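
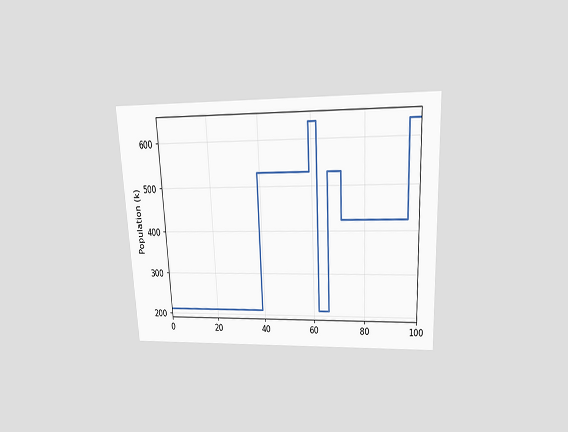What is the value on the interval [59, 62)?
The chart is tilted about 3° counter-clockwise and viewed slightly from above. On [59, 62) the step sits at 636k.

636k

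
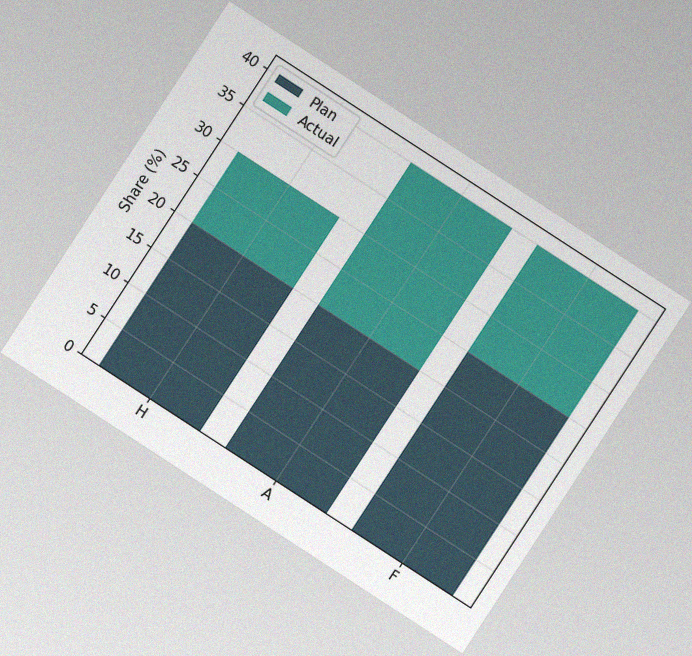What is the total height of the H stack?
30%

The chart is tilted about 33° clockwise, with some photo noise. The H stack's top reaches 30% on the y-axis.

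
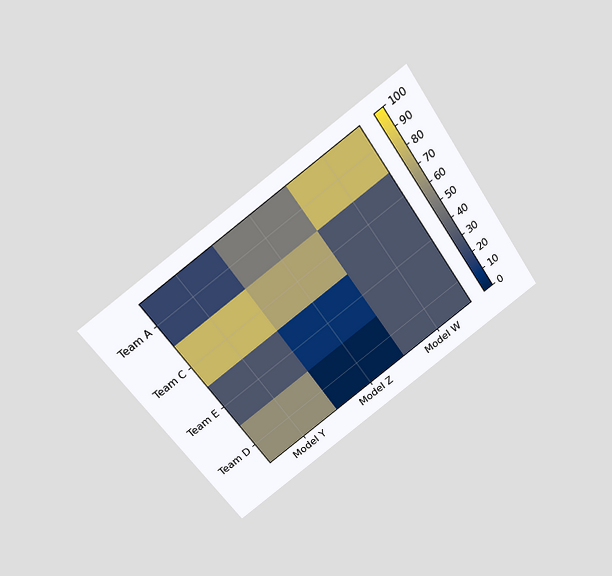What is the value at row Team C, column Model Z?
The chart is tilted about 35° counter-clockwise and viewed slightly from above. Matching cell (Team C, Model Z) against the colorbar gives 70.

70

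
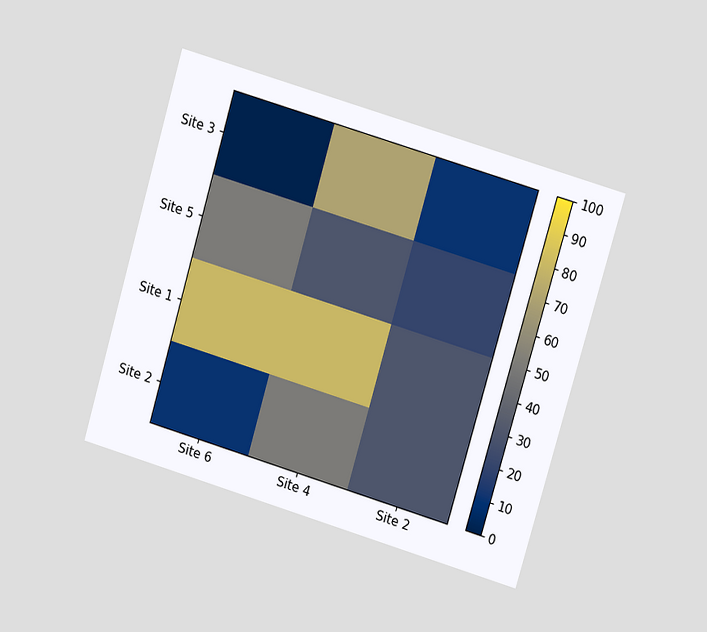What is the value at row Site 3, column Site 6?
The chart is tilted about 16° clockwise and viewed at a slight angle. Matching cell (Site 3, Site 6) against the colorbar gives 0.

0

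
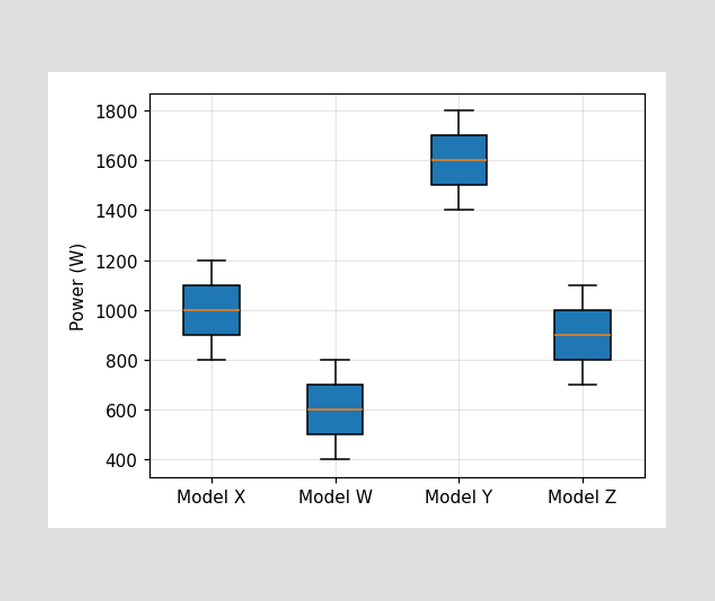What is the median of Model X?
The median line in the Model X box sits at 1000W.

1000W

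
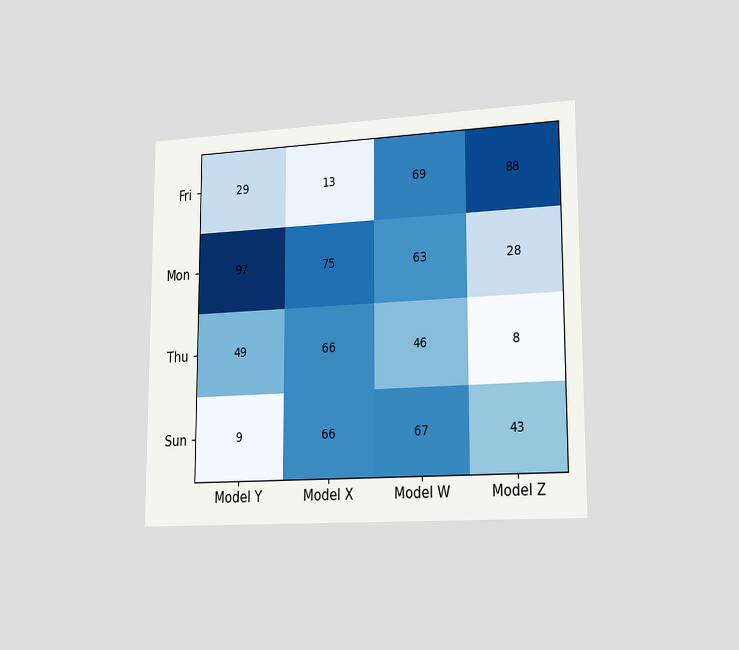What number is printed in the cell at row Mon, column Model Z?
The chart is viewed slightly from the right. The (Mon, Model Z) cell reads 28.

28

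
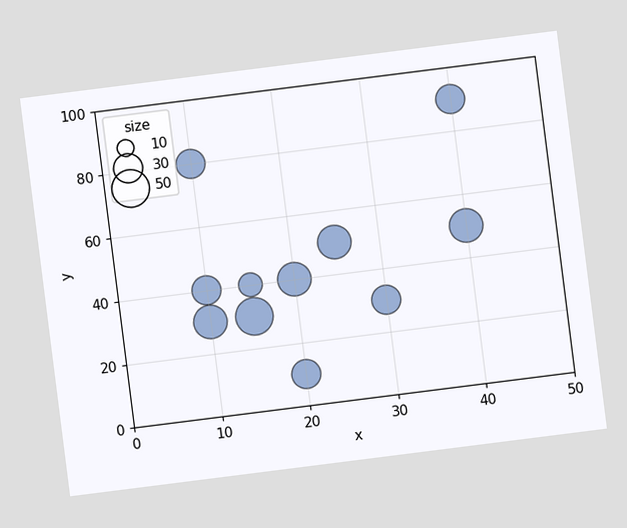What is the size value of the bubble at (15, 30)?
The chart is tilted about 7° counter-clockwise. Matching the bubble at (15, 30) against the size legend gives 50.

50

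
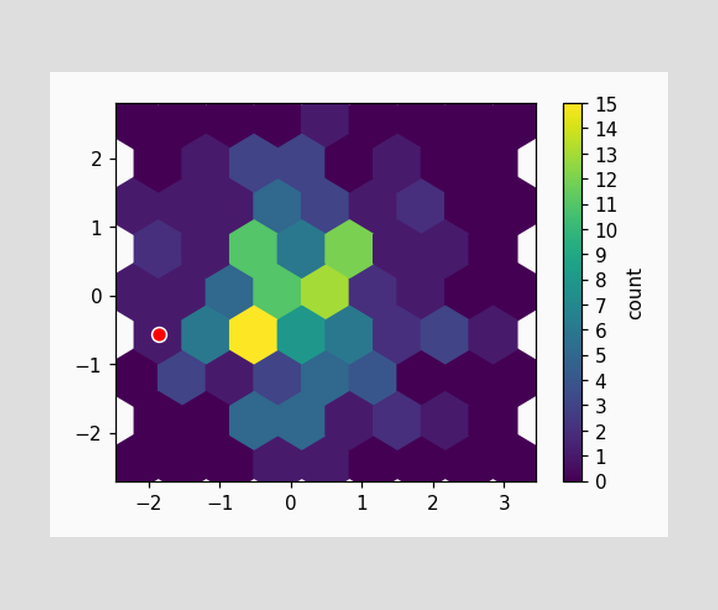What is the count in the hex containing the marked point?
1

The marked hex reads 1 on the colorbar.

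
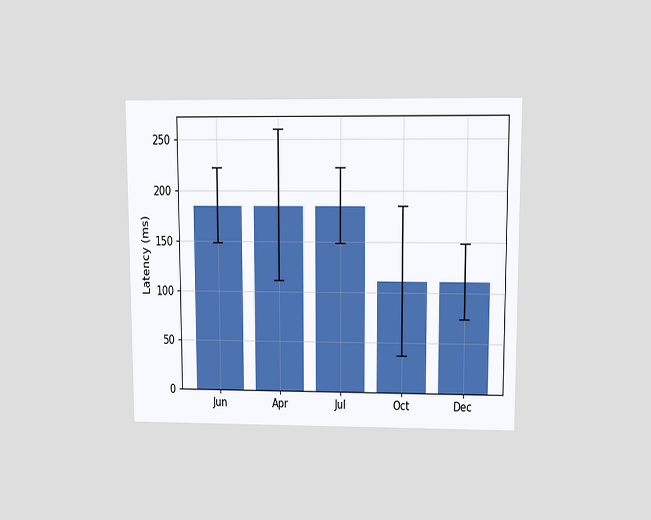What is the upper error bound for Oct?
185ms

The chart is viewed at a slight angle. The Oct bar's upper whisker reaches 185ms.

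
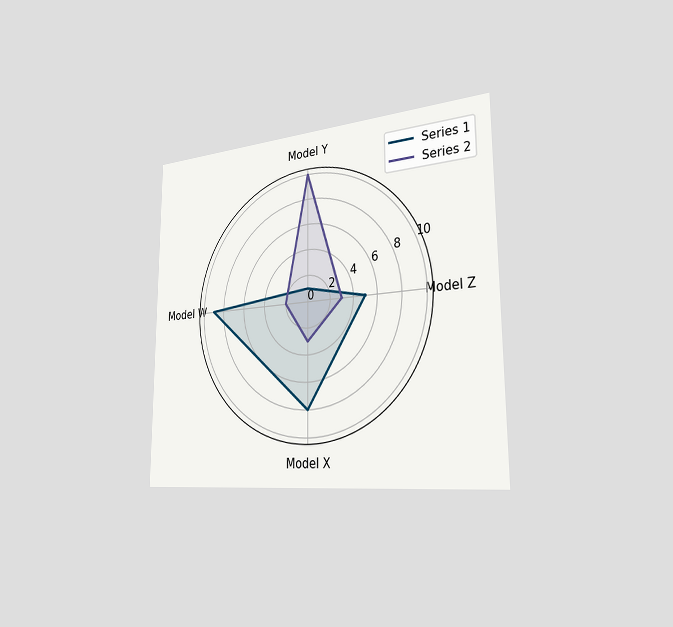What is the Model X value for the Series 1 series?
The chart is viewed slightly from the right. On the Model X axis, Series 1 reaches 8.

8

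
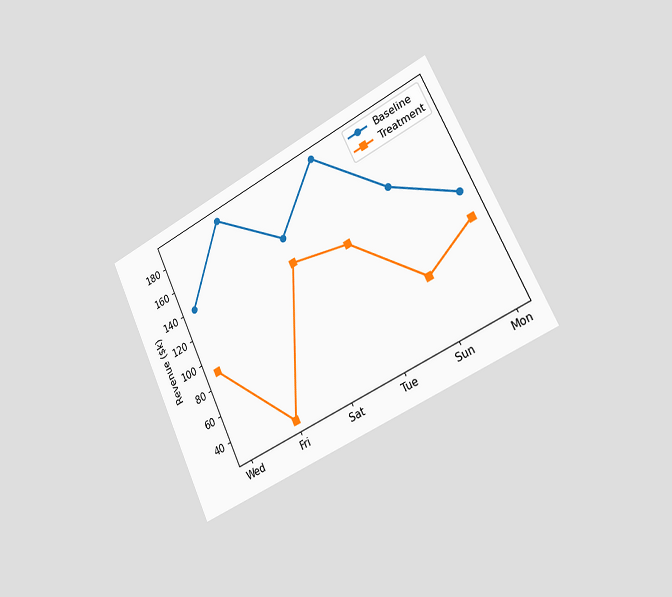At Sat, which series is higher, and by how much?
Baseline, by $20k

The chart is tilted about 26° counter-clockwise and viewed slightly from the right. At Sat, Baseline sits above the other line by $20k.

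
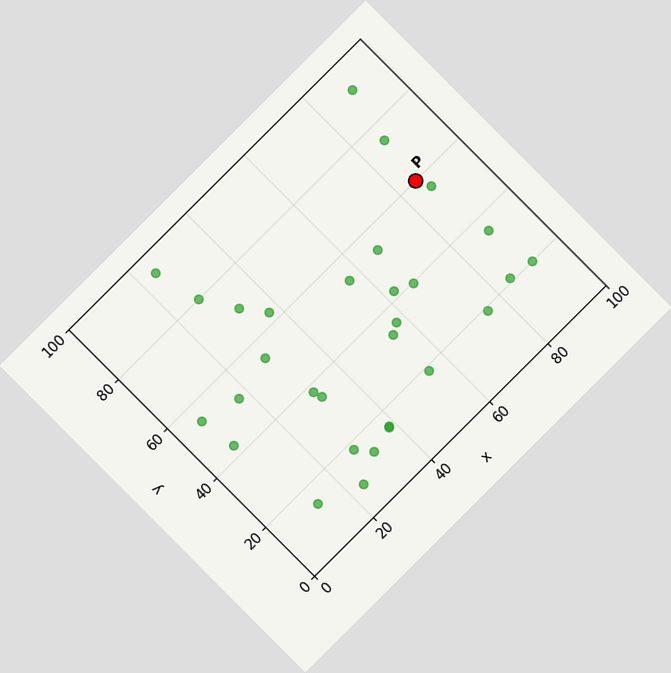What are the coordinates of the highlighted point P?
The chart is tilted about 45° counter-clockwise. Following the gridlines from P to each axis, P sits at (85, 60).

(85, 60)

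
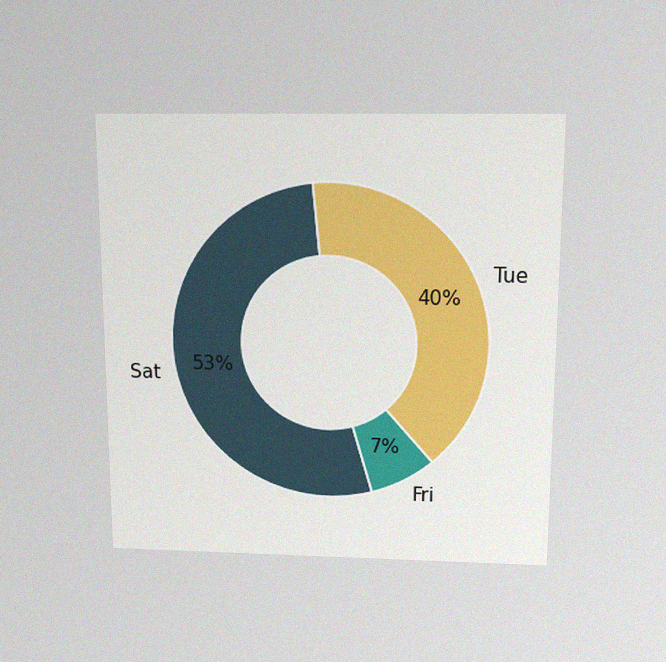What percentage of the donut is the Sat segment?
The chart is viewed slightly from above, with some photo noise. The Sat segment takes up 53% of the ring.

53%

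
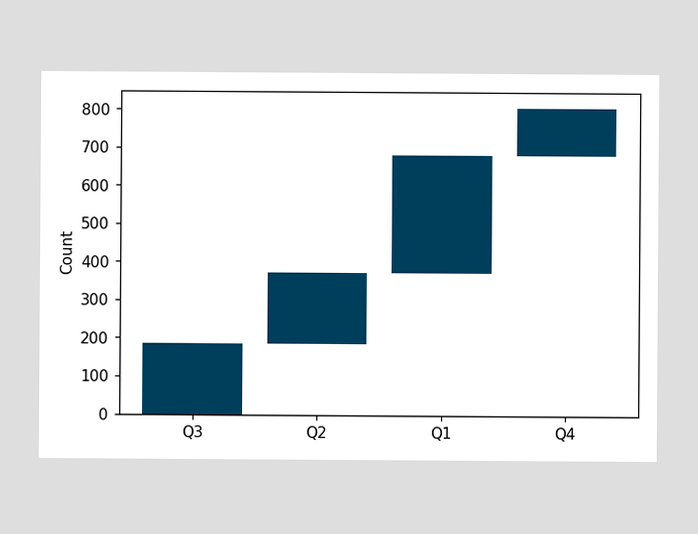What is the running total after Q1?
After Q1 the running total reaches 682.

682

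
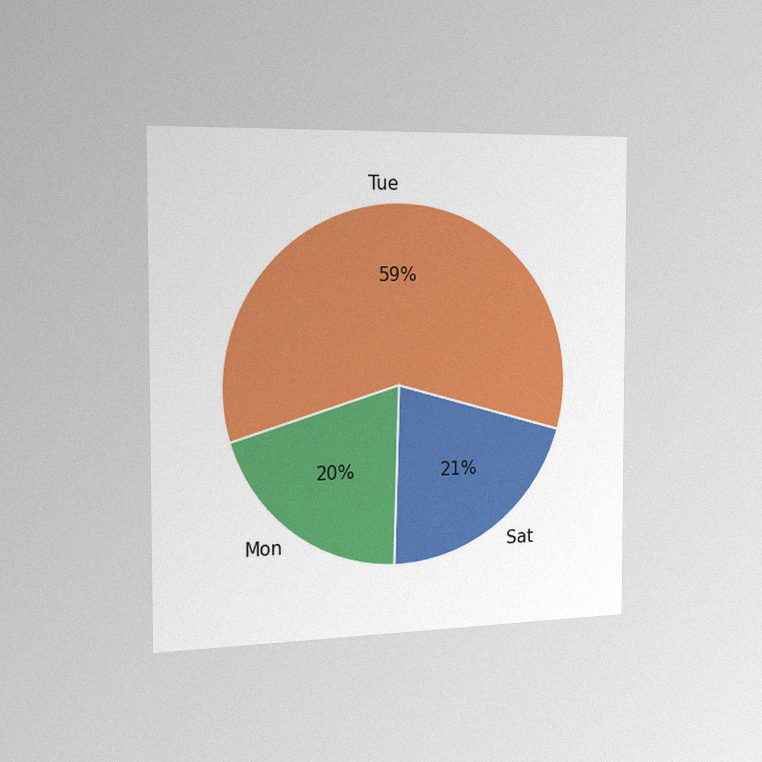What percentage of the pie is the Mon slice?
20%

The chart is viewed slightly from the left, with some photo noise. The Mon slice takes up 20% of the pie.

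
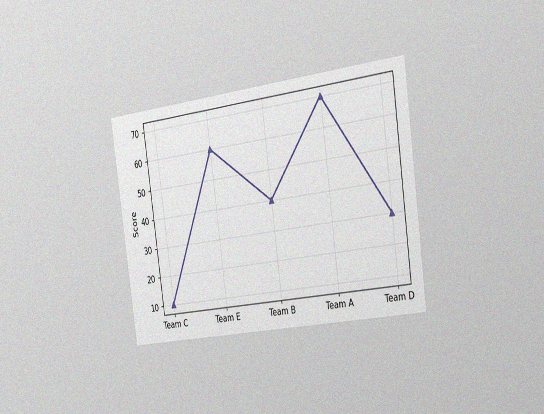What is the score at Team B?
The chart is tilted about 8° counter-clockwise and viewed slightly from the right, with some photo noise. At Team B, the line is at 40.

40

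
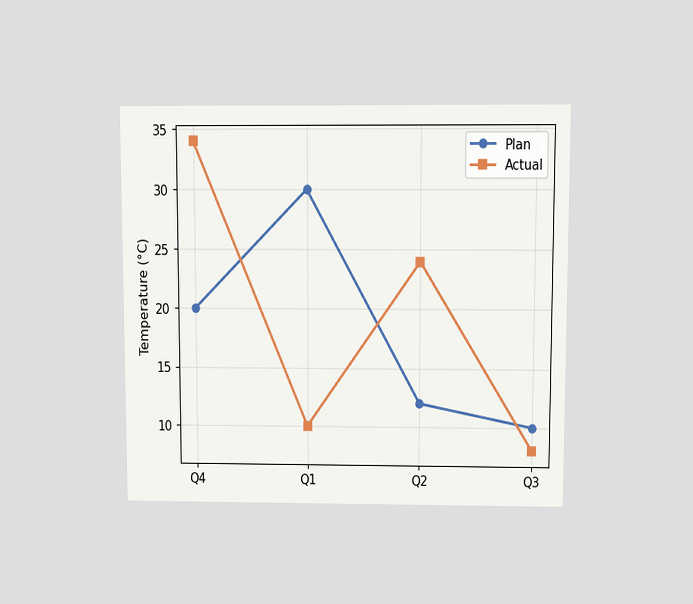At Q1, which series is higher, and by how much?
The chart is viewed slightly from above. At Q1, Plan sits above the other line by 20°C.

Plan, by 20°C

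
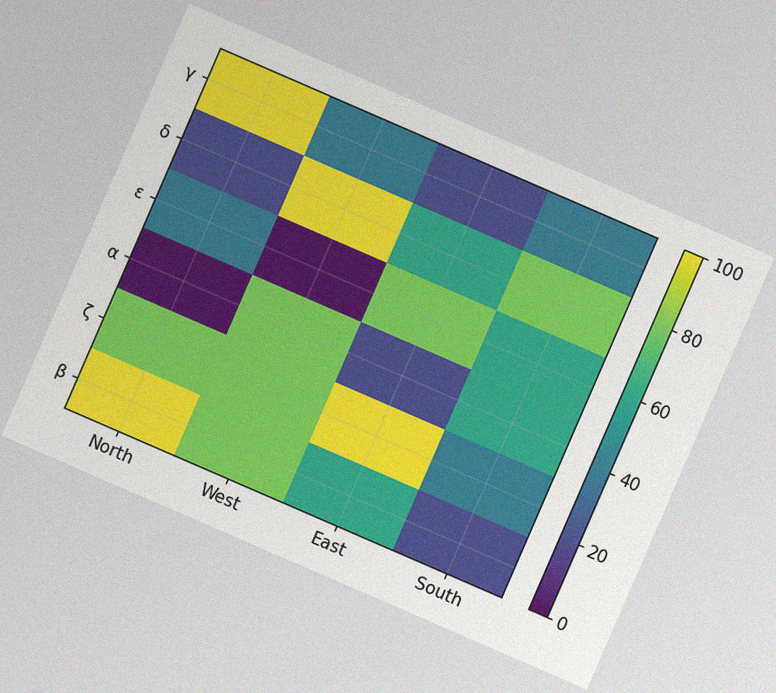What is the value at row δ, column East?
60

The chart is tilted about 23° clockwise, with some photo noise. Matching cell (δ, East) against the colorbar gives 60.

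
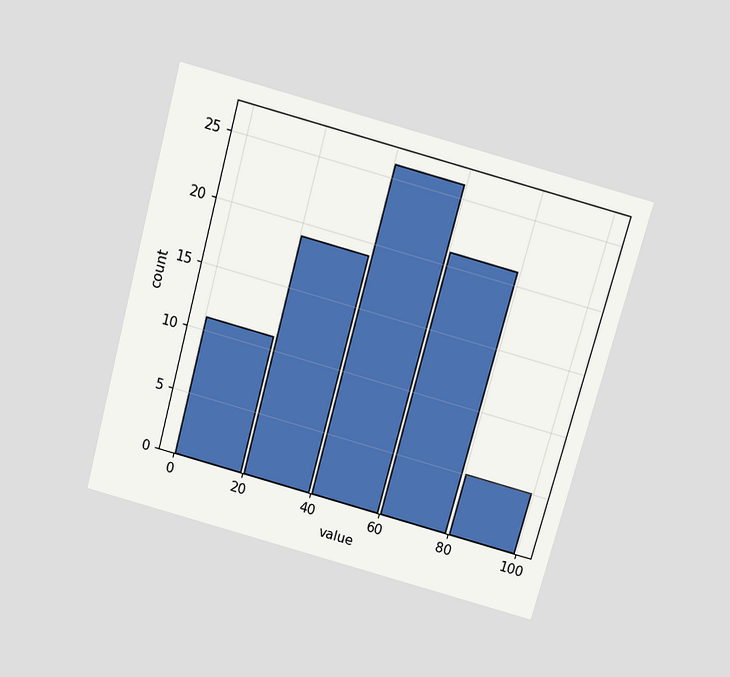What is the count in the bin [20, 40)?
The chart is tilted about 15° clockwise and viewed slightly from above. The [20, 40) bin has height 19.

19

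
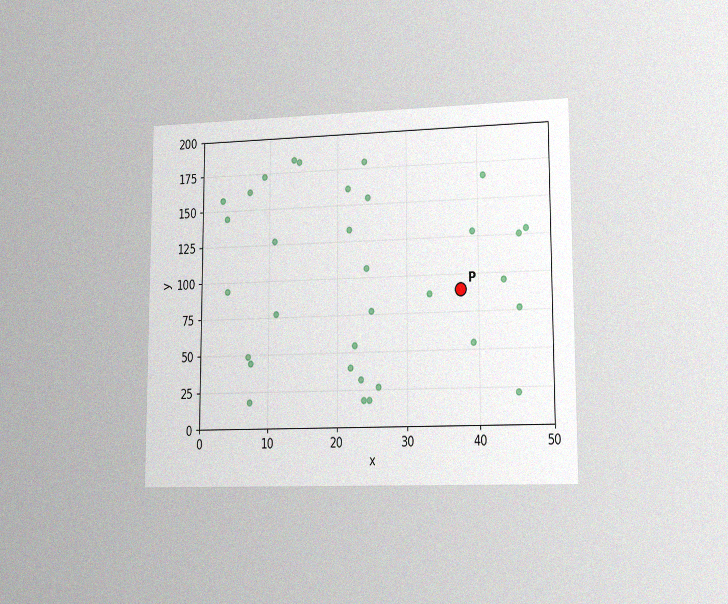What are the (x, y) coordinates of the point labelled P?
(37.5, 90)

The chart is viewed slightly from the right, with some photo noise. Following the gridlines from P to each axis, P sits at (37.5, 90).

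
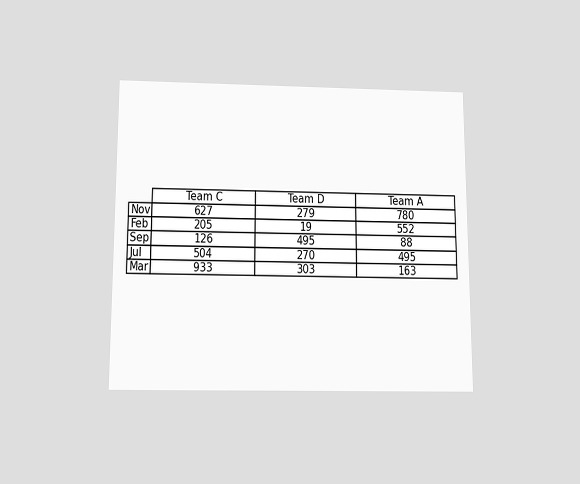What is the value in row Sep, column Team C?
The chart is viewed slightly from below. The (Sep, Team C) cell reads 126.

126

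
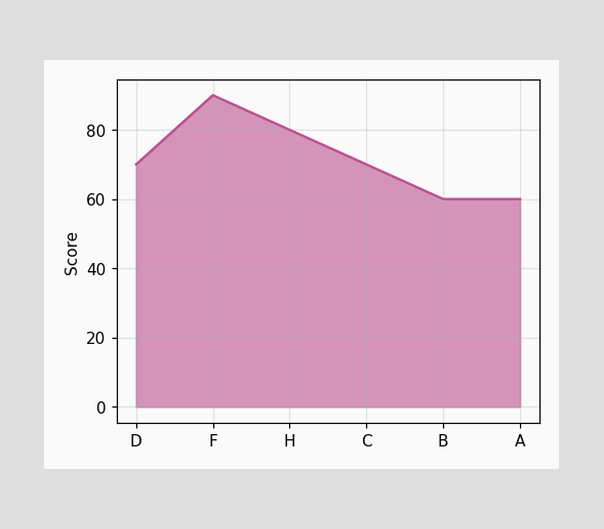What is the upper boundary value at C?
At C the upper boundary is at 70.

70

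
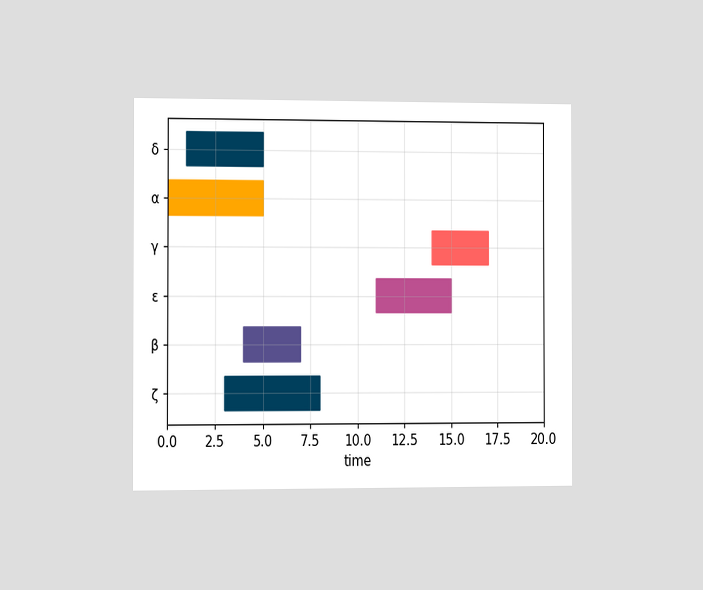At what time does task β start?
4

The chart is viewed slightly from the left. The β bar begins at t=4.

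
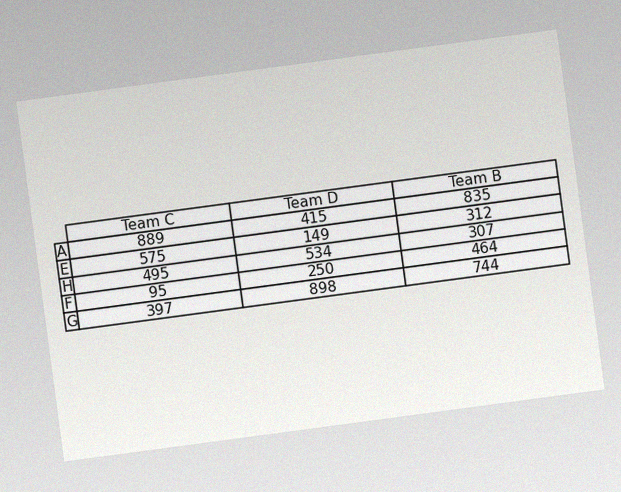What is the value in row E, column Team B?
The chart is tilted about 8° counter-clockwise, with some photo noise. The (E, Team B) cell reads 312.

312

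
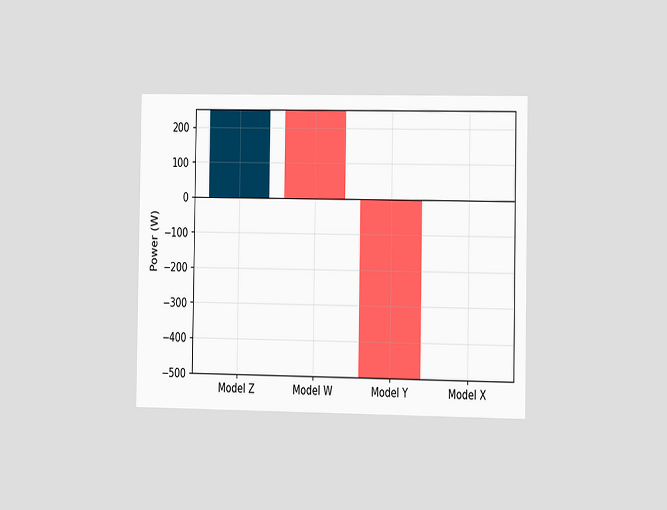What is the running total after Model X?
-500W

The chart is viewed slightly from the right. After Model X the running total reaches -500W.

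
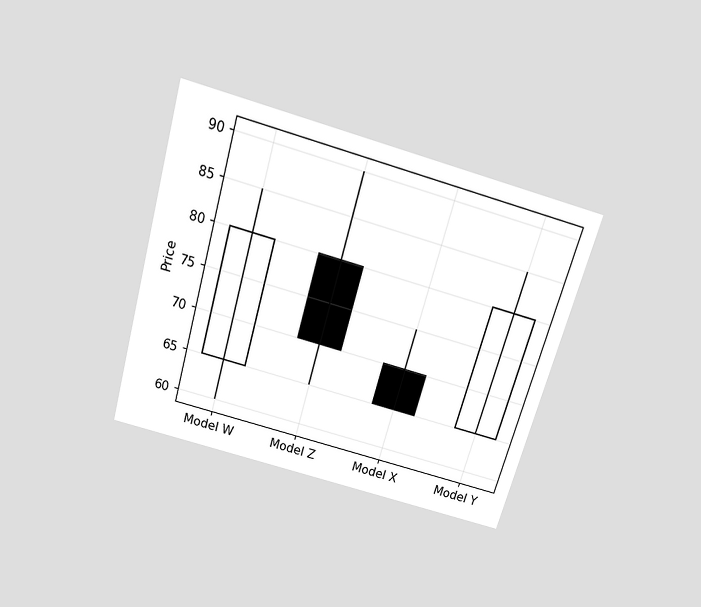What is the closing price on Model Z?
The chart is tilted about 16° clockwise and viewed slightly from above. The Model Z candle closes at 70.

70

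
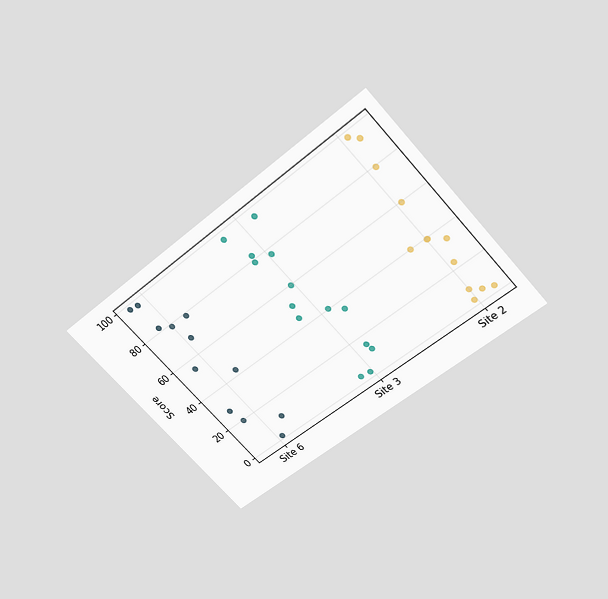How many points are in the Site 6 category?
12

The chart is tilted about 42° counter-clockwise and viewed slightly from above. Counting the markers in the Site 6 column gives 12.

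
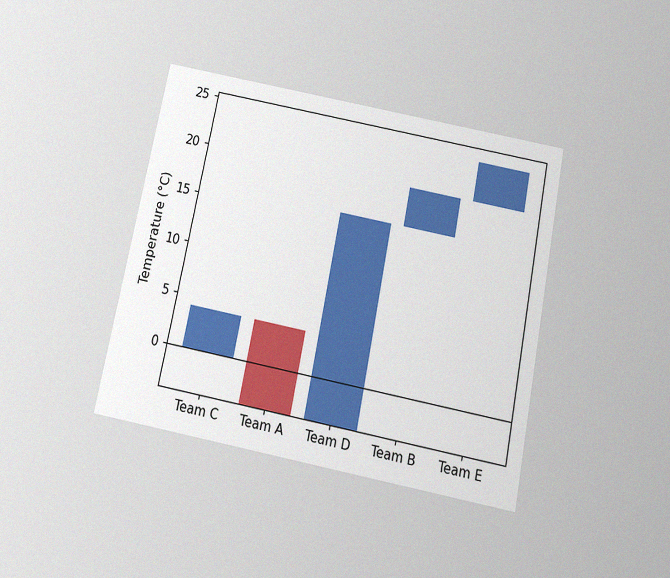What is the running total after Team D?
The chart is tilted about 11° clockwise and viewed slightly from below, with some photo noise. After Team D the running total reaches 16°C.

16°C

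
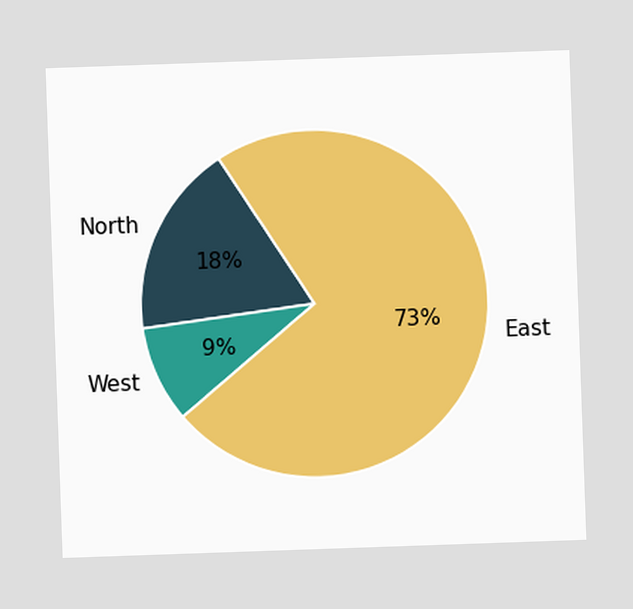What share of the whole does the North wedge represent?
18%

The North slice takes up 18% of the pie.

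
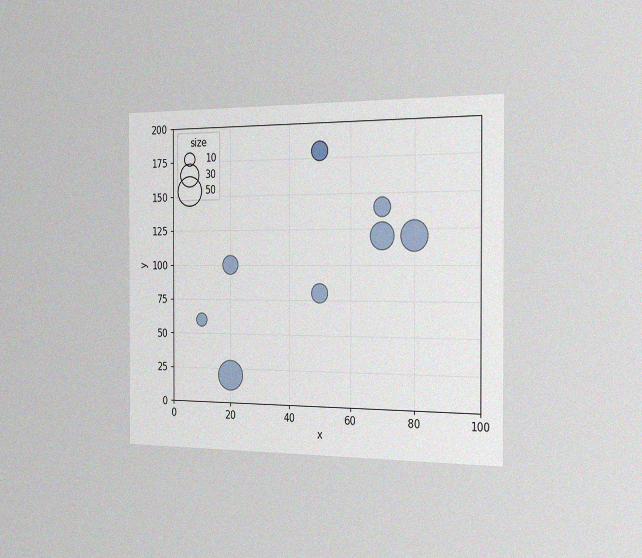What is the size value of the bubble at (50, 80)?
The chart is viewed slightly from the right, with some photo noise. Matching the bubble at (50, 80) against the size legend gives 20.

20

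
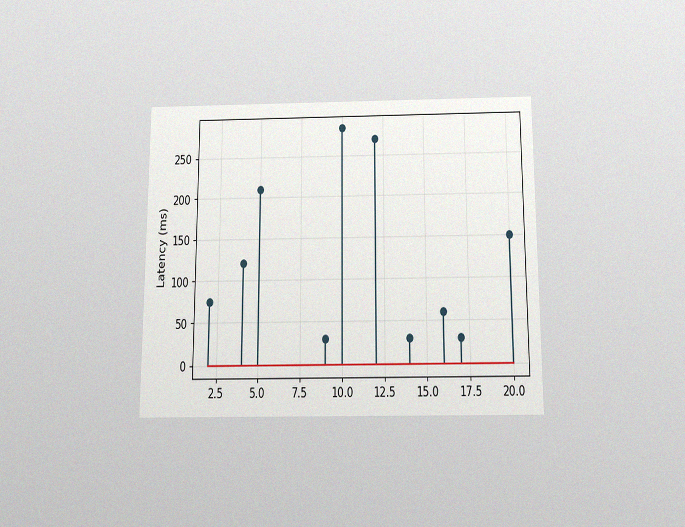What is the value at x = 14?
30ms

The chart is viewed slightly from below, with some photo noise. The stem at x=14 reaches 30ms.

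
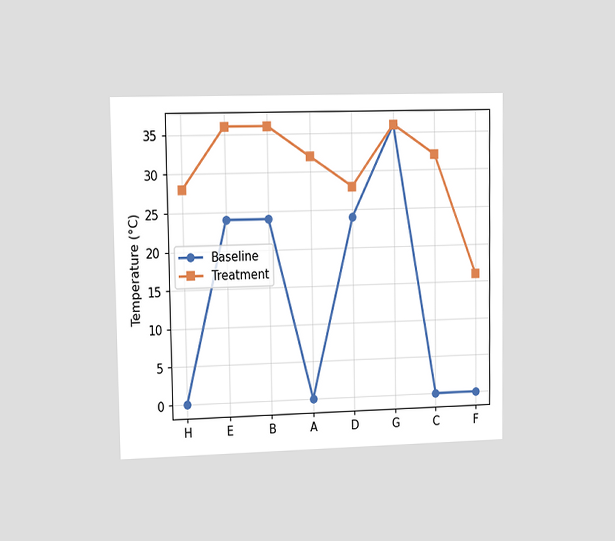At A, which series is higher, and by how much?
The chart is viewed slightly from the left. At A, Treatment sits above the other line by 32°C.

Treatment, by 32°C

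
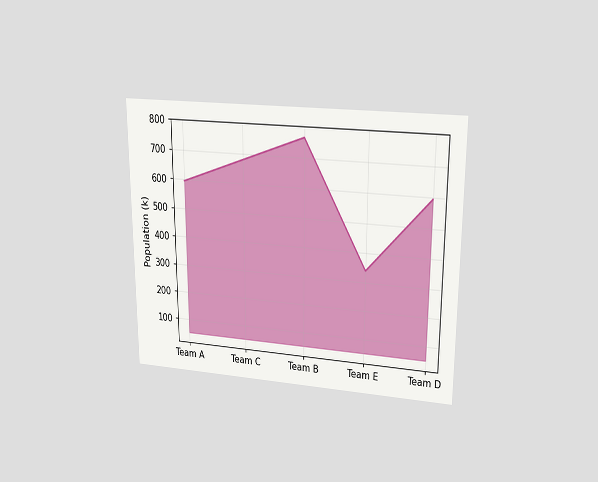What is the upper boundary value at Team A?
The chart is viewed at a slight angle. At Team A the upper boundary is at 595k.

595k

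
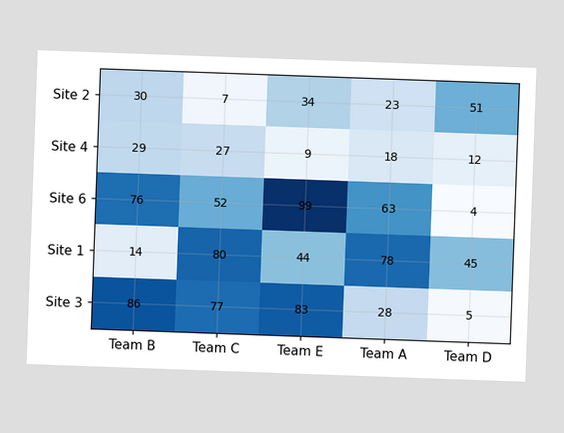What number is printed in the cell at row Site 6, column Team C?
The chart is tilted about 2° clockwise. The (Site 6, Team C) cell reads 52.

52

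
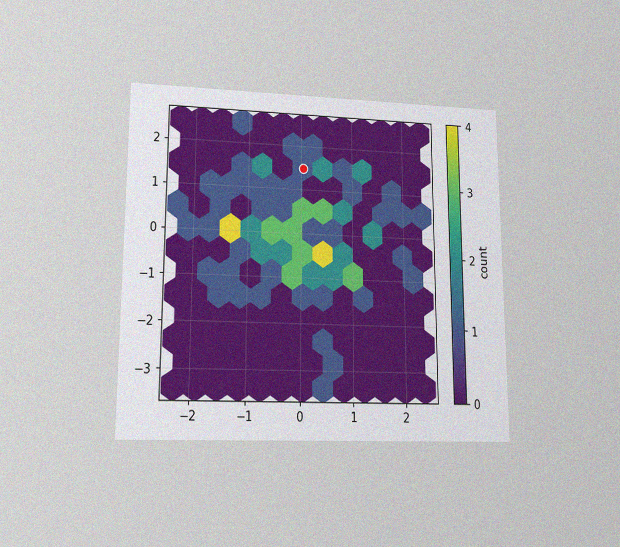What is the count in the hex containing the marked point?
1

The chart is viewed at a slight angle, with some photo noise. The marked hex reads 1 on the colorbar.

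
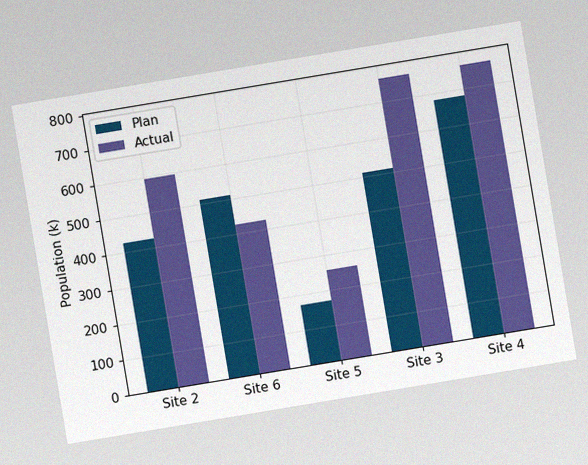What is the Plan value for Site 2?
The chart is tilted about 9° counter-clockwise, with some photo noise. The Plan bar at Site 2 reaches 425k on the y-axis.

425k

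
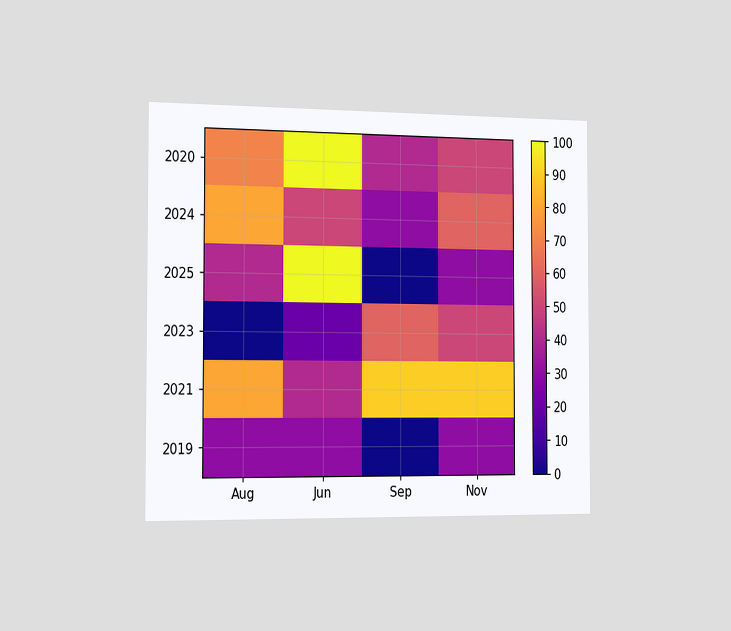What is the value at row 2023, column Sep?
60

The chart is viewed slightly from the left. Matching cell (2023, Sep) against the colorbar gives 60.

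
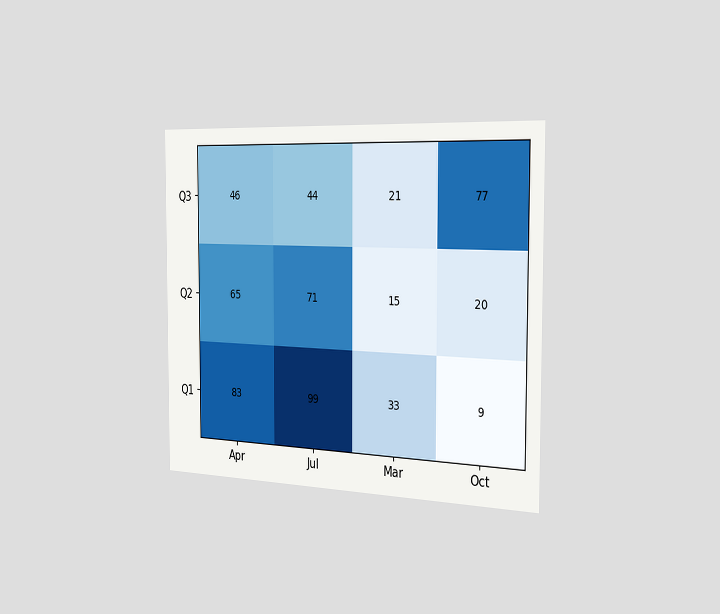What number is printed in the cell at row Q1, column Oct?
The chart is viewed slightly from the right. The (Q1, Oct) cell reads 9.

9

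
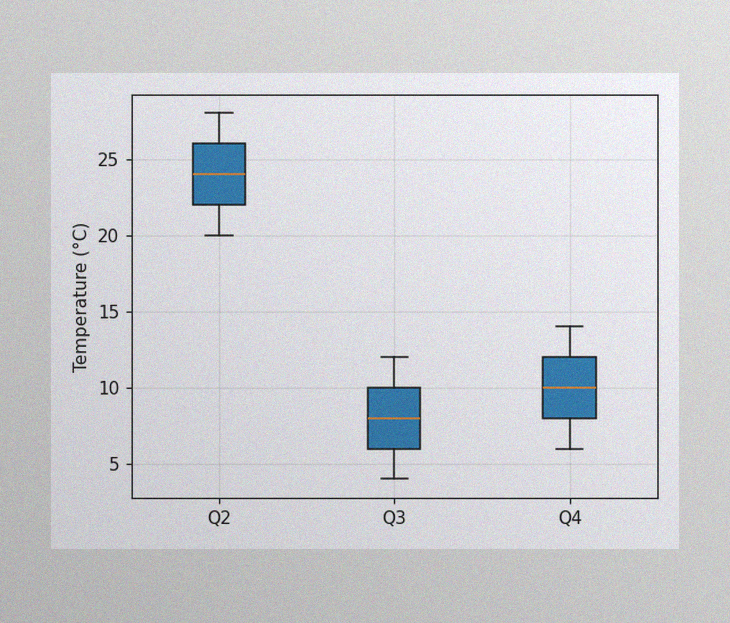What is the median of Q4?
The image has some photo noise and uneven lighting. The median line in the Q4 box sits at 10°C.

10°C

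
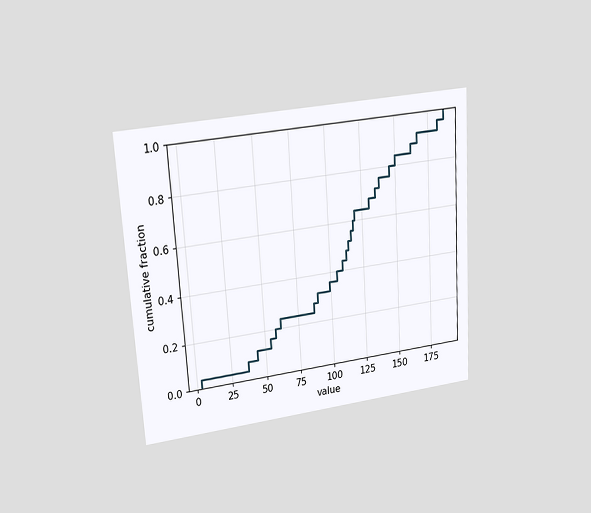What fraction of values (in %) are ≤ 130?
The chart is tilted about 4° counter-clockwise and viewed at a slight angle. At x=130 the ECDF step is at 68%.

68%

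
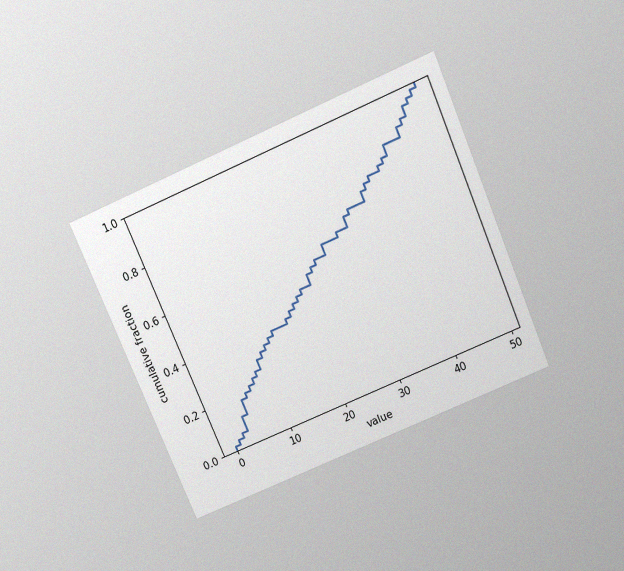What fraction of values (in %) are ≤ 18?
44%

The chart is tilted about 23° counter-clockwise and viewed slightly from above, with some photo noise. At x=18 the ECDF step is at 44%.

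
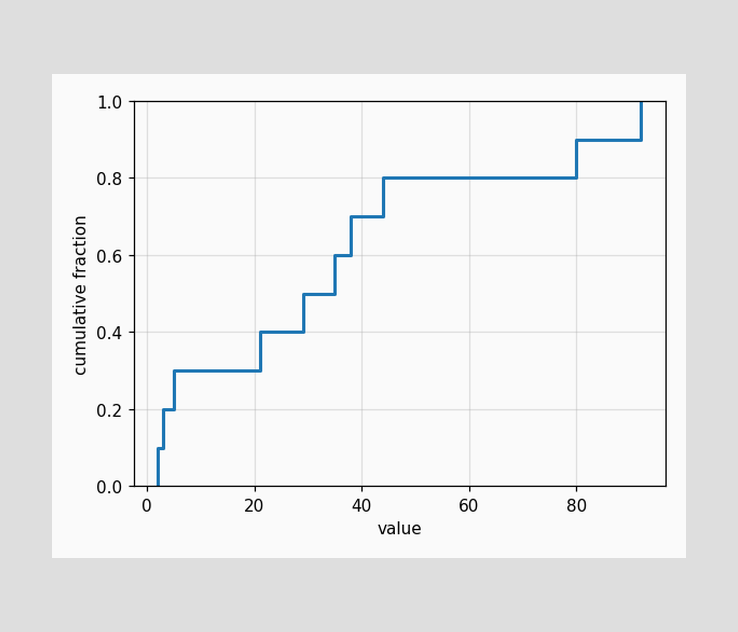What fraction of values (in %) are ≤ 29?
At x=29 the ECDF step is at 50%.

50%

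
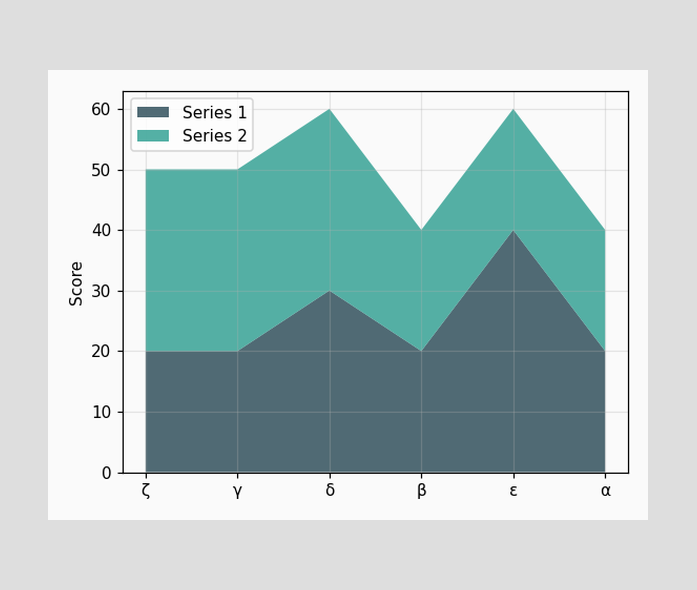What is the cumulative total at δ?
60

The stacked total at δ reaches 60.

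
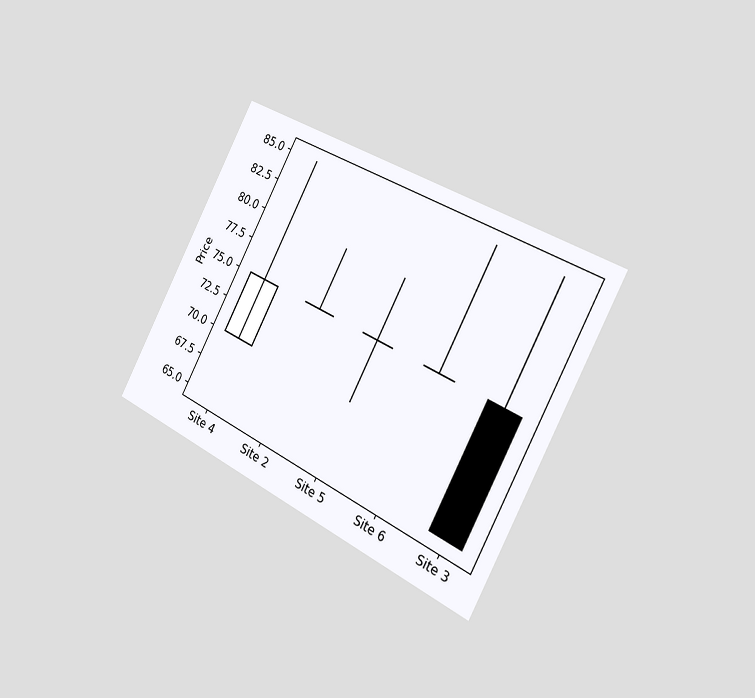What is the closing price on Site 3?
65

The chart is tilted about 28° clockwise and viewed slightly from the right. The Site 3 candle closes at 65.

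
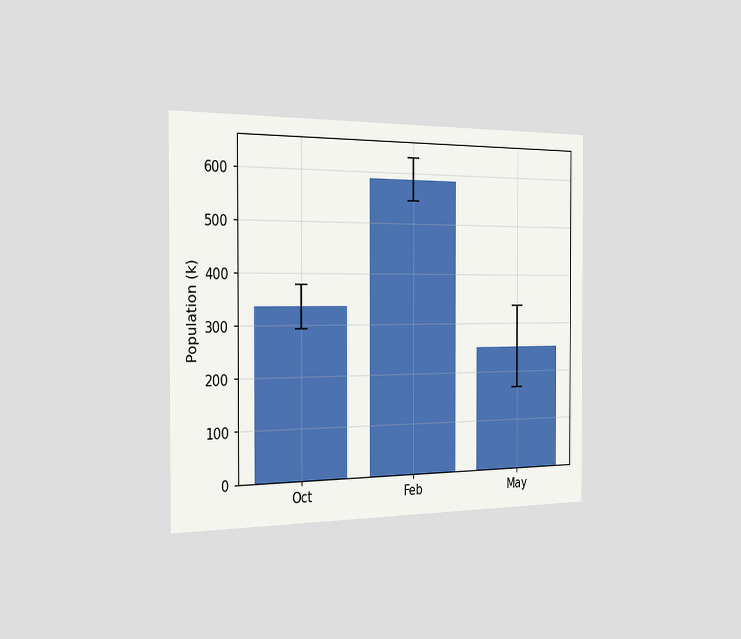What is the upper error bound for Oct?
The chart is viewed slightly from the left. The Oct bar's upper whisker reaches 378k.

378k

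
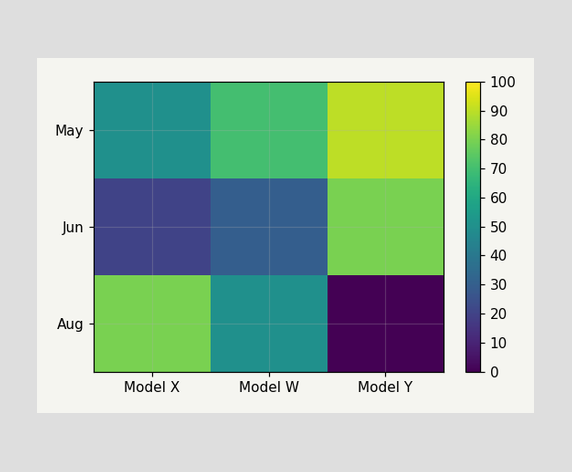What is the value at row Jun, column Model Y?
Matching cell (Jun, Model Y) against the colorbar gives 80.

80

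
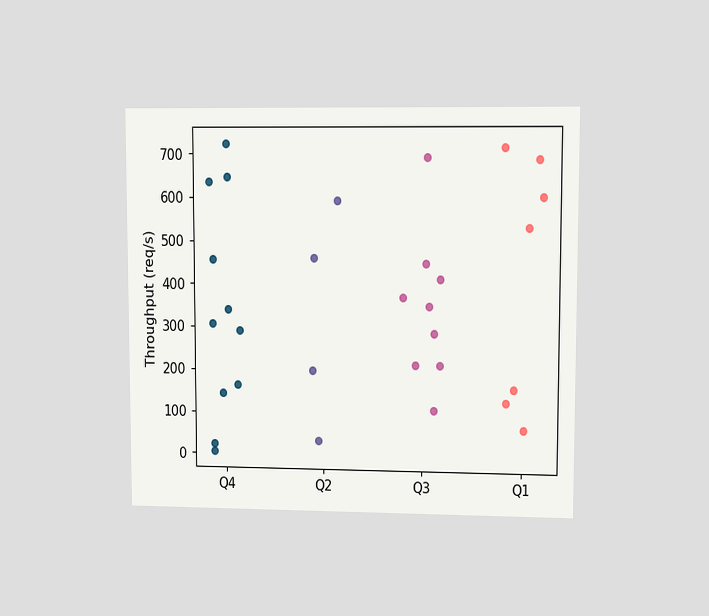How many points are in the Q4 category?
11

The chart is viewed at a slight angle. Counting the markers in the Q4 column gives 11.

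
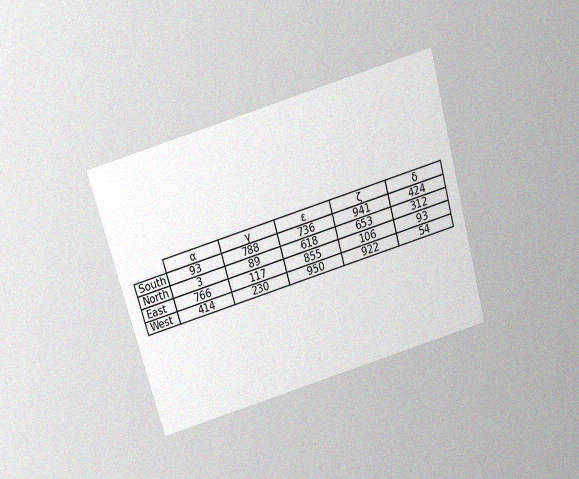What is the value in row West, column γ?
The chart is tilted about 16° counter-clockwise and viewed slightly from above, with some photo noise. The (West, γ) cell reads 230.

230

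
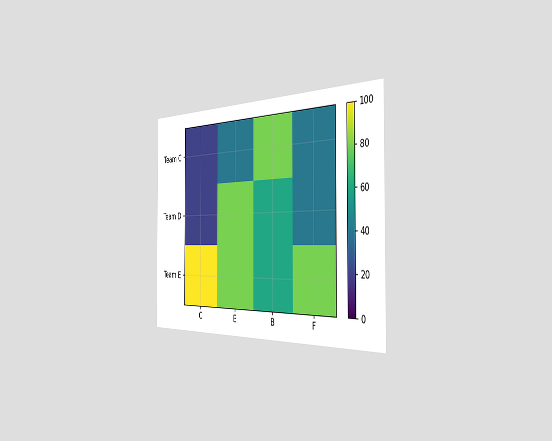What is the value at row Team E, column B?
60

The chart is viewed slightly from the right. Matching cell (Team E, B) against the colorbar gives 60.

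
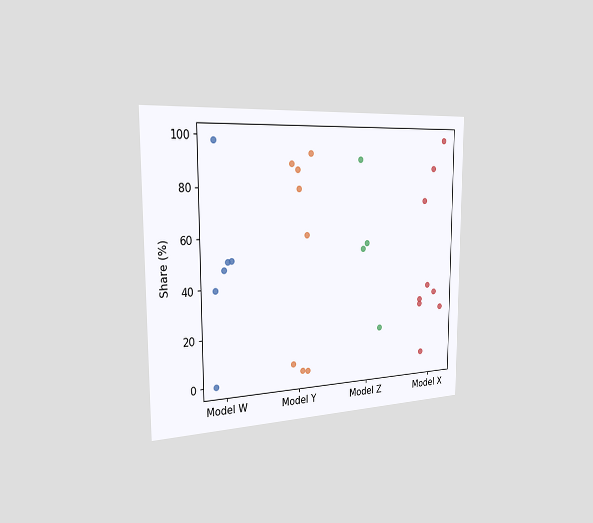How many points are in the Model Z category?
The chart is viewed slightly from the left. Counting the markers in the Model Z column gives 4.

4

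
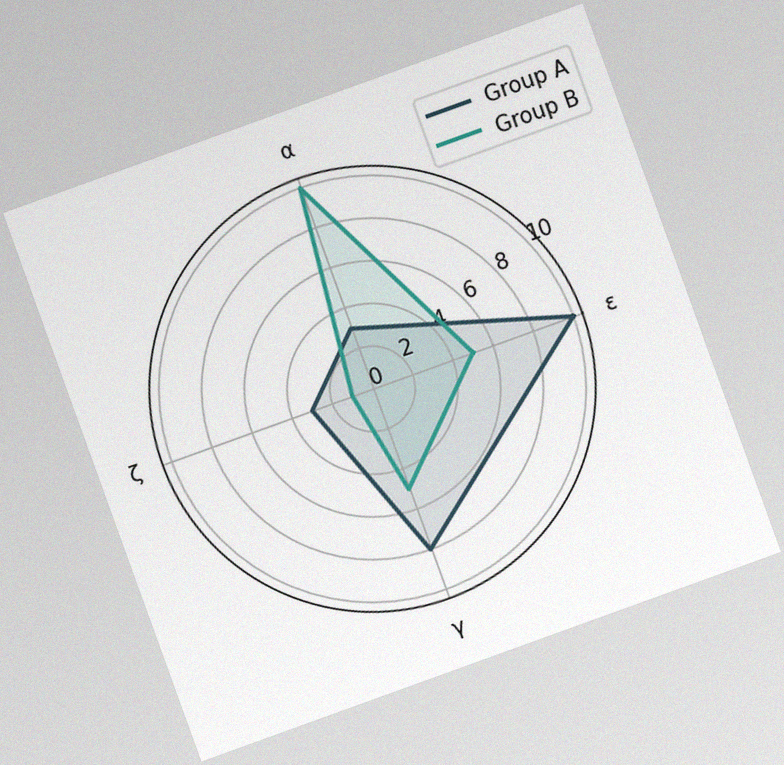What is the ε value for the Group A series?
10

The chart is tilted about 20° counter-clockwise, with some photo noise. On the ε axis, Group A reaches 10.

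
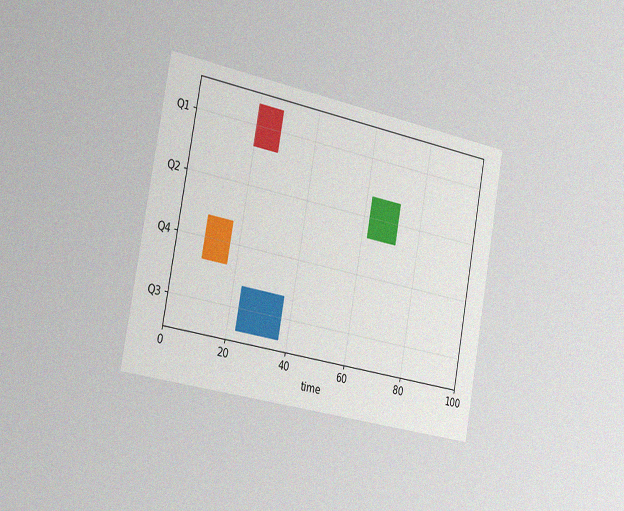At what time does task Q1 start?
20

The chart is tilted about 10° clockwise and viewed slightly from the left, with some photo noise. The Q1 bar begins at t=20.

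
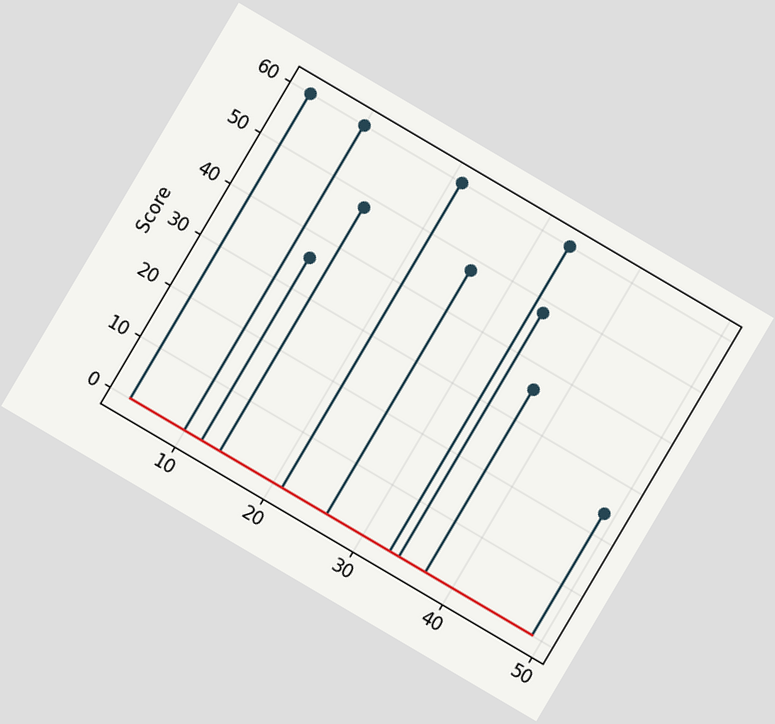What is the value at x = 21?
60

The chart is tilted about 31° clockwise. The stem at x=21 reaches 60.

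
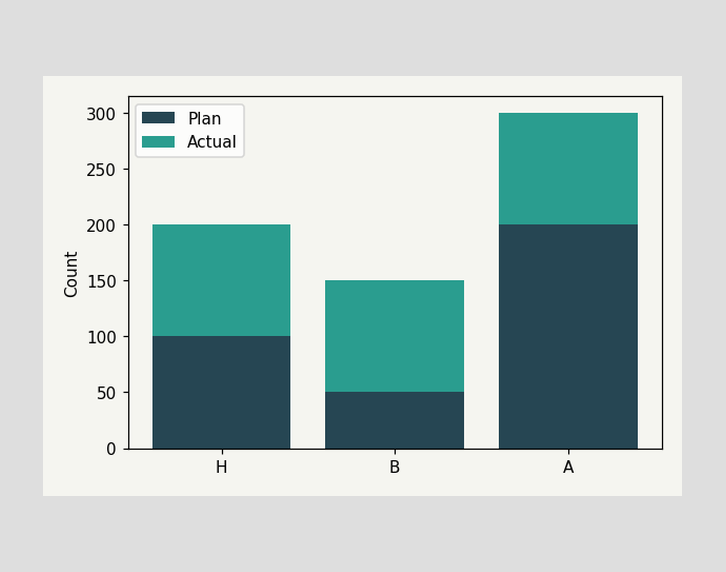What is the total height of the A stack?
The A stack's top reaches 300 on the y-axis.

300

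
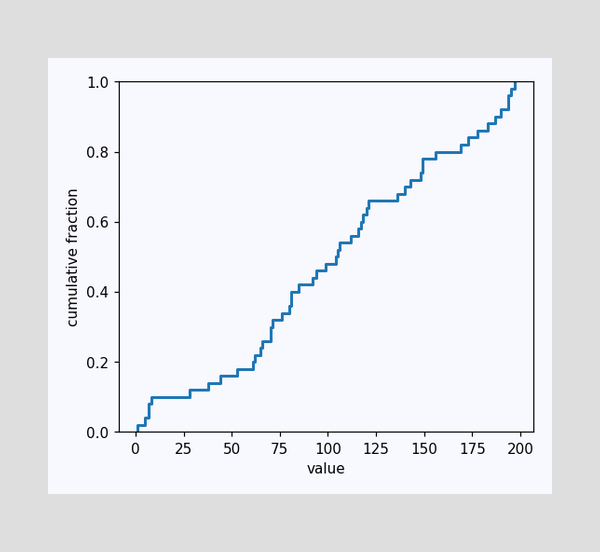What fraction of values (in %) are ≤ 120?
64%

At x=120 the ECDF step is at 64%.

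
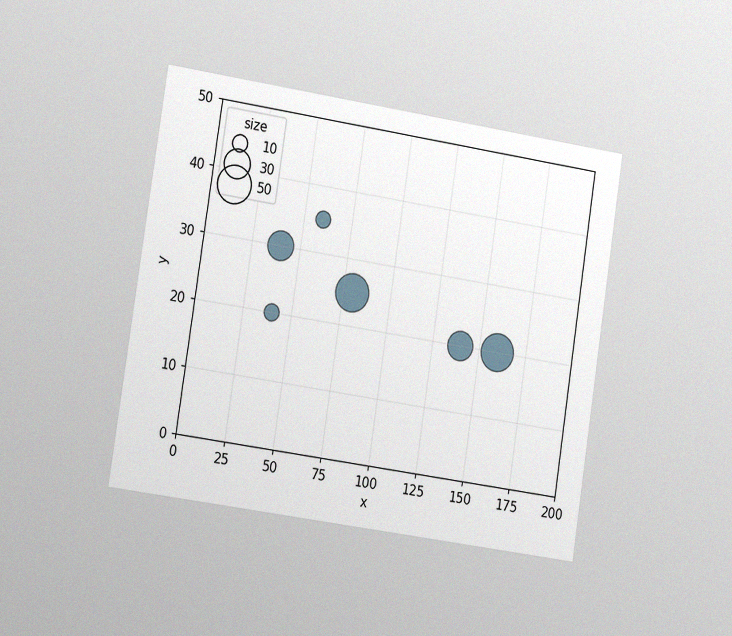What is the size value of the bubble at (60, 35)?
10

The chart is tilted about 9° clockwise and viewed slightly from the left, with some photo noise. Matching the bubble at (60, 35) against the size legend gives 10.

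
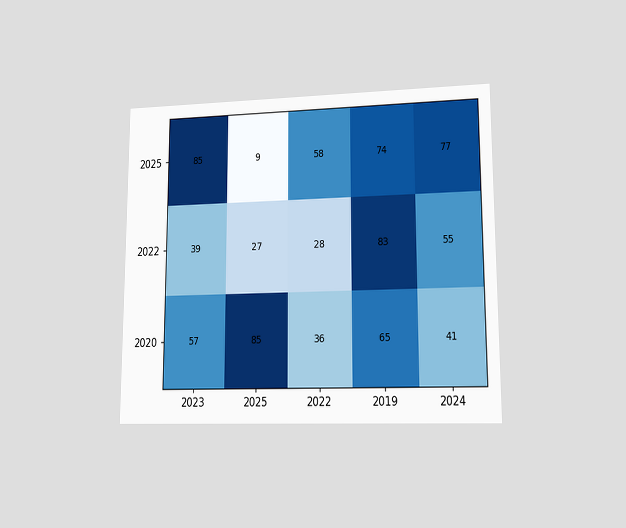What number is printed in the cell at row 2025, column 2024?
77

The chart is viewed at a slight angle. The (2025, 2024) cell reads 77.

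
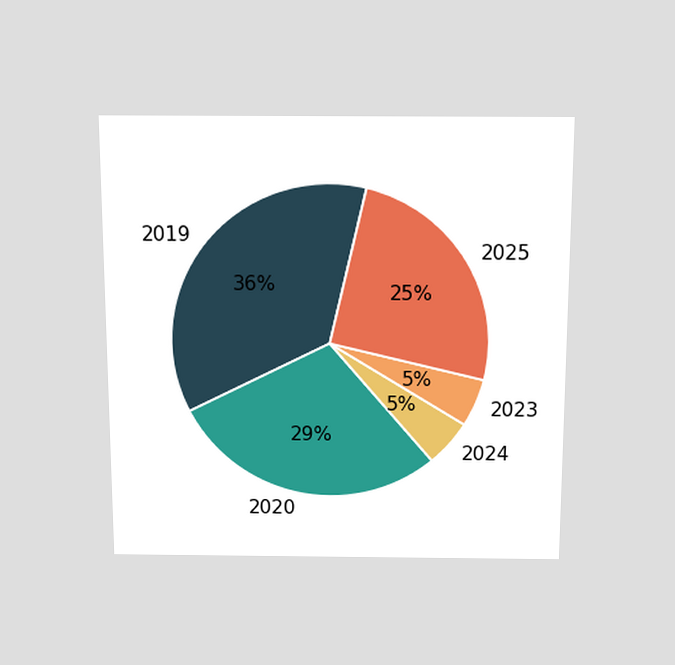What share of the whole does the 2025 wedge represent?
The chart is viewed slightly from above. The 2025 slice takes up 25% of the pie.

25%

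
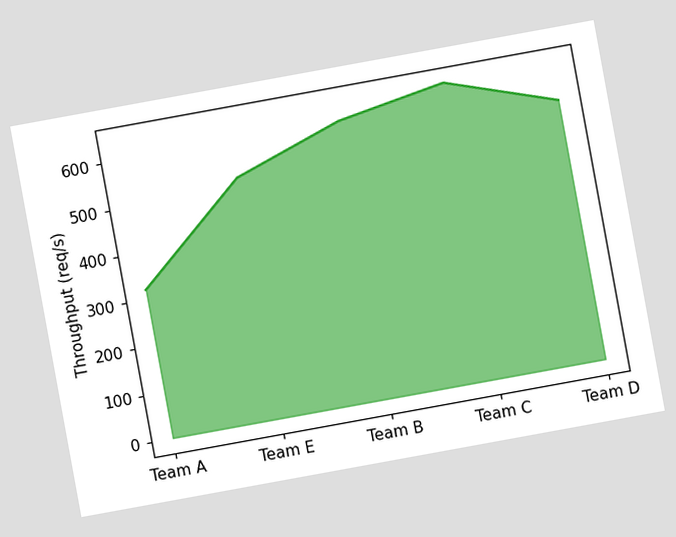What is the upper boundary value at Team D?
560req/s

The chart is tilted about 10° counter-clockwise. At Team D the upper boundary is at 560req/s.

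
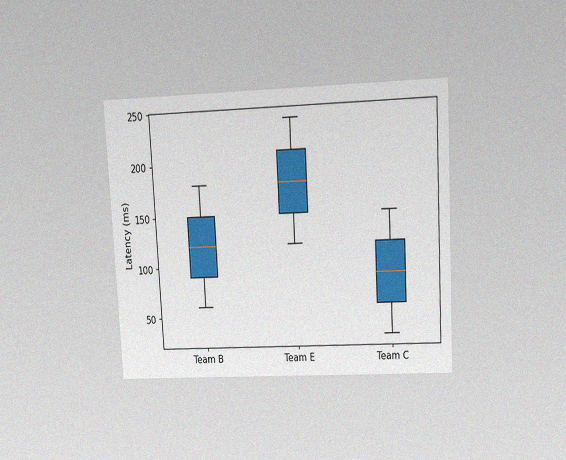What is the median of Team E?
180ms

The chart is tilted about 3° counter-clockwise and viewed at a slight angle, with some photo noise. The median line in the Team E box sits at 180ms.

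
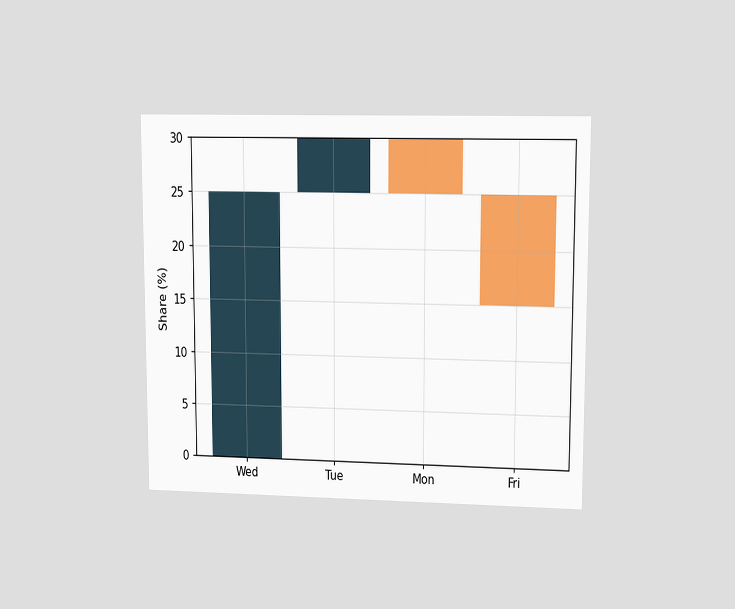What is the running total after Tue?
The chart is viewed at a slight angle. After Tue the running total reaches 30%.

30%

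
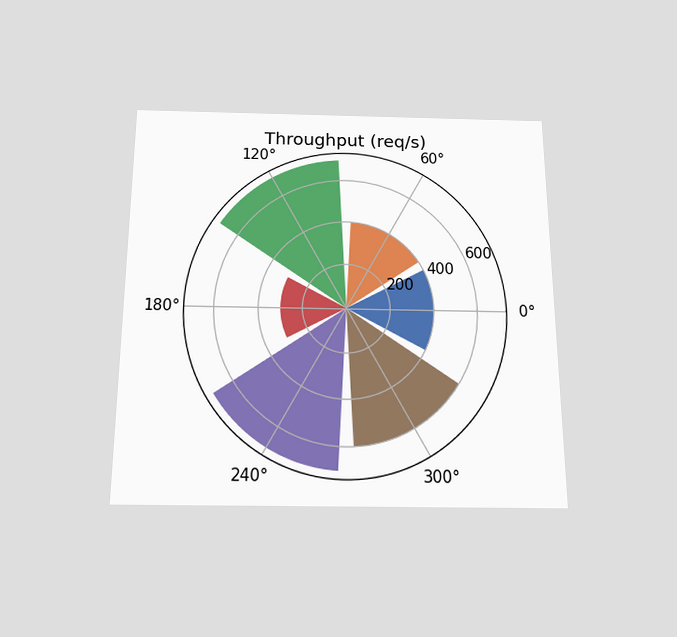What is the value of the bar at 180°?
300req/s

The chart is viewed slightly from below. The bar at 180° reaches 300req/s on the radial axis.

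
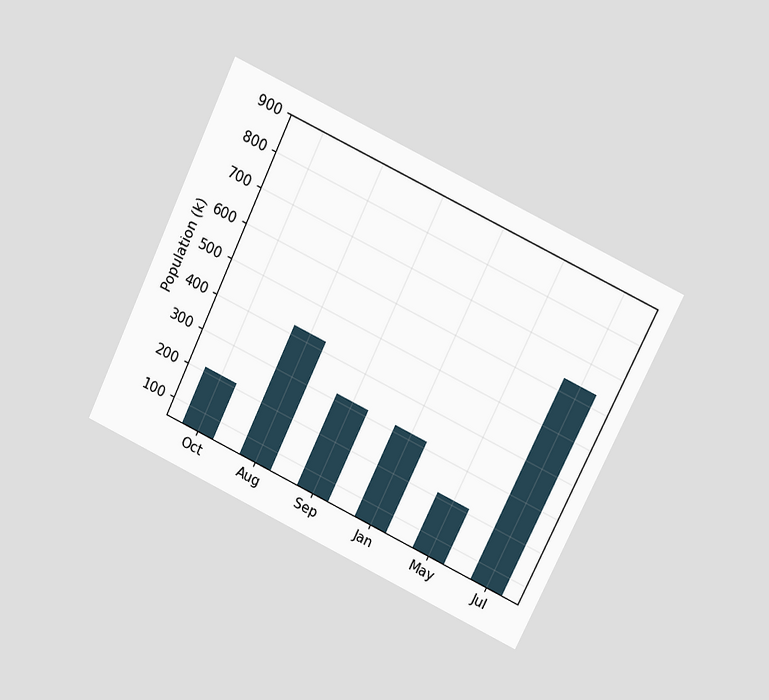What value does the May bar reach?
212k

The chart is tilted about 26° clockwise and viewed at a slight angle. Reading along the chart's y-axis, the May bar reaches 212k.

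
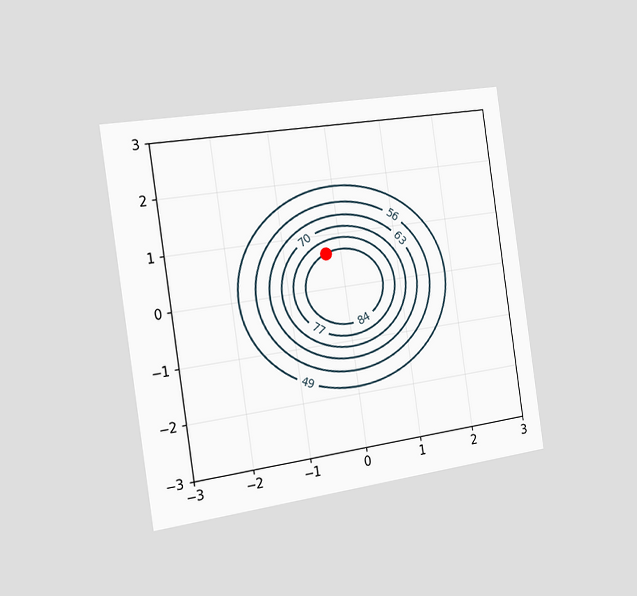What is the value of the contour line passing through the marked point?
84

The chart is tilted about 8° counter-clockwise and viewed slightly from the left. The marked point sits on the contour labelled 84.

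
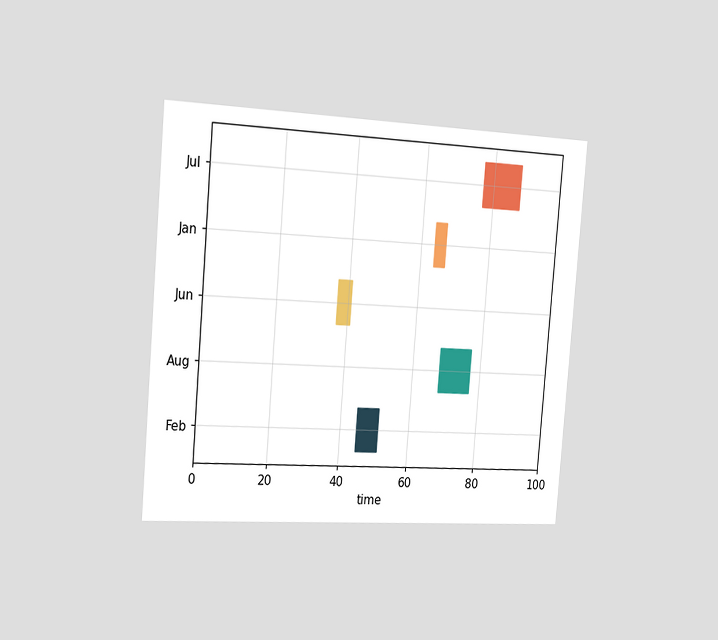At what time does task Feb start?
The chart is tilted about 5° clockwise and viewed slightly from the left. The Feb bar begins at t=45.

45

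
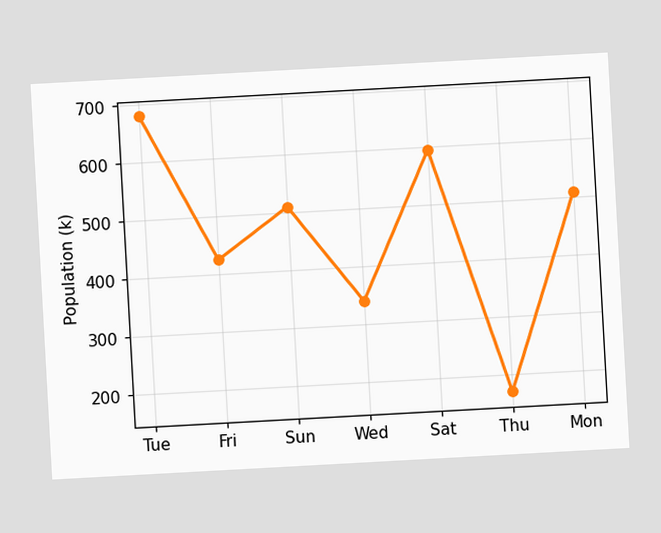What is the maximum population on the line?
680k

The chart is tilted about 3° counter-clockwise. The highest point is at Tue, and reading across to the y-axis gives 680k.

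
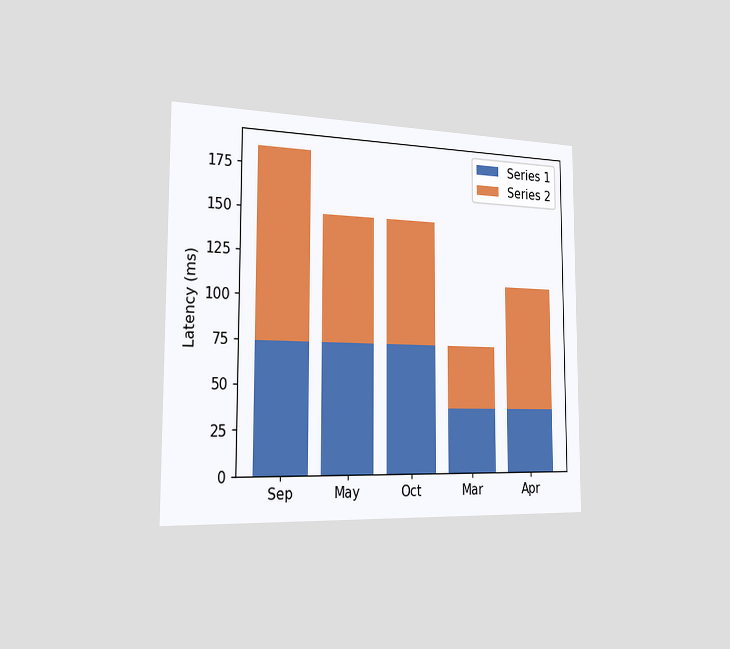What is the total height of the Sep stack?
The chart is viewed slightly from the left. The Sep stack's top reaches 185ms on the y-axis.

185ms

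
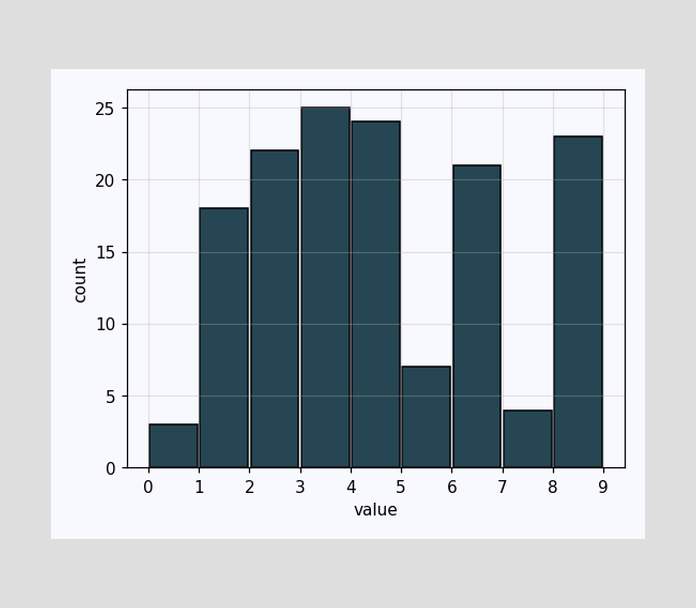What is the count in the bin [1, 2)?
18

The [1, 2) bin has height 18.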